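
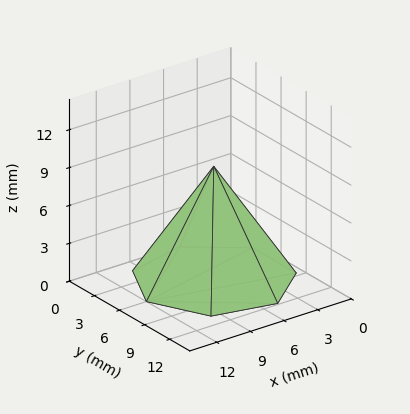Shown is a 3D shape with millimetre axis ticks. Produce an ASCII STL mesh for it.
Reading the render: the shape is a regular 7-sided pyramid, base circumscribed radius ≈ 6 mm, apex at z ≈ 9 mm (dimensions read to the nearest mm from the axis ticks). For the STL, each face is triangulated and given an outward normal.

solid part
  facet normal 0.0000 0.0000 -1.0000
    outer loop
      vertex 4.66 11.85 0.00
      vertex 9.74 10.69 0.00
      vertex 12.00 6.00 0.00
    endloop
  endfacet
  facet normal 0.0000 0.0000 -1.0000
    outer loop
      vertex 0.59 8.60 0.00
      vertex 4.66 11.85 0.00
      vertex 12.00 6.00 0.00
    endloop
  endfacet
  facet normal 0.0000 0.0000 -1.0000
    outer loop
      vertex 0.59 3.40 0.00
      vertex 0.59 8.60 0.00
      vertex 12.00 6.00 0.00
    endloop
  endfacet
  facet normal 0.0000 0.0000 -1.0000
    outer loop
      vertex 4.66 0.15 0.00
      vertex 0.59 3.40 0.00
      vertex 12.00 6.00 0.00
    endloop
  endfacet
  facet normal 0.0000 0.0000 -1.0000
    outer loop
      vertex 9.74 1.31 0.00
      vertex 4.66 0.15 0.00
      vertex 12.00 6.00 0.00
    endloop
  endfacet
  facet normal 0.7723 0.3721 0.5149
    outer loop
      vertex 12.00 6.00 0.00
      vertex 9.74 10.69 0.00
      vertex 6.00 6.00 9.00
    endloop
  endfacet
  facet normal 0.1908 0.8358 0.5148
    outer loop
      vertex 9.74 10.69 0.00
      vertex 4.66 11.85 0.00
      vertex 6.00 6.00 9.00
    endloop
  endfacet
  facet normal -0.5349 0.6698 0.5150
    outer loop
      vertex 4.66 11.85 0.00
      vertex 0.59 8.60 0.00
      vertex 6.00 6.00 9.00
    endloop
  endfacet
  facet normal -0.8571 0.0000 0.5152
    outer loop
      vertex 0.59 8.60 0.00
      vertex 0.59 3.40 0.00
      vertex 6.00 6.00 9.00
    endloop
  endfacet
  facet normal -0.5349 -0.6698 0.5150
    outer loop
      vertex 0.59 3.40 0.00
      vertex 4.66 0.15 0.00
      vertex 6.00 6.00 9.00
    endloop
  endfacet
  facet normal 0.1908 -0.8358 0.5148
    outer loop
      vertex 4.66 0.15 0.00
      vertex 9.74 1.31 0.00
      vertex 6.00 6.00 9.00
    endloop
  endfacet
  facet normal 0.7723 -0.3721 0.5149
    outer loop
      vertex 9.74 1.31 0.00
      vertex 12.00 6.00 0.00
      vertex 6.00 6.00 9.00
    endloop
  endfacet
endsolid part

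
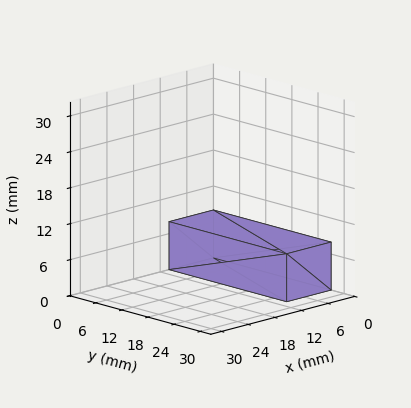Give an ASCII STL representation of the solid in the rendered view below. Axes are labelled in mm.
Reading the render: the shape is a rectangular box, roughly 10 × 27 mm footprint and 8 mm tall (dimensions read to the nearest mm from the axis ticks). For the STL, each face is triangulated and given an outward normal.

solid part
  facet normal 0.0000 0.0000 -1.0000
    outer loop
      vertex 10.00 27.00 0.00
      vertex 10.00 0.00 0.00
      vertex 0.00 0.00 0.00
    endloop
  endfacet
  facet normal 0.0000 0.0000 -1.0000
    outer loop
      vertex 0.00 27.00 0.00
      vertex 10.00 27.00 0.00
      vertex 0.00 0.00 0.00
    endloop
  endfacet
  facet normal 0.0000 0.0000 1.0000
    outer loop
      vertex 0.00 0.00 8.00
      vertex 10.00 0.00 8.00
      vertex 10.00 27.00 8.00
    endloop
  endfacet
  facet normal 0.0000 0.0000 1.0000
    outer loop
      vertex 0.00 0.00 8.00
      vertex 10.00 27.00 8.00
      vertex 0.00 27.00 8.00
    endloop
  endfacet
  facet normal 0.0000 -1.0000 0.0000
    outer loop
      vertex 0.00 0.00 0.00
      vertex 10.00 0.00 0.00
      vertex 10.00 0.00 8.00
    endloop
  endfacet
  facet normal 0.0000 -1.0000 0.0000
    outer loop
      vertex 0.00 0.00 0.00
      vertex 10.00 0.00 8.00
      vertex 0.00 0.00 8.00
    endloop
  endfacet
  facet normal 0.0000 1.0000 0.0000
    outer loop
      vertex 10.00 27.00 8.00
      vertex 10.00 27.00 0.00
      vertex 0.00 27.00 0.00
    endloop
  endfacet
  facet normal 0.0000 1.0000 0.0000
    outer loop
      vertex 0.00 27.00 8.00
      vertex 10.00 27.00 8.00
      vertex 0.00 27.00 0.00
    endloop
  endfacet
  facet normal -1.0000 0.0000 0.0000
    outer loop
      vertex 0.00 27.00 8.00
      vertex 0.00 27.00 0.00
      vertex 0.00 0.00 0.00
    endloop
  endfacet
  facet normal -1.0000 0.0000 0.0000
    outer loop
      vertex 0.00 0.00 8.00
      vertex 0.00 27.00 8.00
      vertex 0.00 0.00 0.00
    endloop
  endfacet
  facet normal 1.0000 0.0000 0.0000
    outer loop
      vertex 10.00 0.00 0.00
      vertex 10.00 27.00 0.00
      vertex 10.00 27.00 8.00
    endloop
  endfacet
  facet normal 1.0000 0.0000 0.0000
    outer loop
      vertex 10.00 0.00 0.00
      vertex 10.00 27.00 8.00
      vertex 10.00 0.00 8.00
    endloop
  endfacet
endsolid part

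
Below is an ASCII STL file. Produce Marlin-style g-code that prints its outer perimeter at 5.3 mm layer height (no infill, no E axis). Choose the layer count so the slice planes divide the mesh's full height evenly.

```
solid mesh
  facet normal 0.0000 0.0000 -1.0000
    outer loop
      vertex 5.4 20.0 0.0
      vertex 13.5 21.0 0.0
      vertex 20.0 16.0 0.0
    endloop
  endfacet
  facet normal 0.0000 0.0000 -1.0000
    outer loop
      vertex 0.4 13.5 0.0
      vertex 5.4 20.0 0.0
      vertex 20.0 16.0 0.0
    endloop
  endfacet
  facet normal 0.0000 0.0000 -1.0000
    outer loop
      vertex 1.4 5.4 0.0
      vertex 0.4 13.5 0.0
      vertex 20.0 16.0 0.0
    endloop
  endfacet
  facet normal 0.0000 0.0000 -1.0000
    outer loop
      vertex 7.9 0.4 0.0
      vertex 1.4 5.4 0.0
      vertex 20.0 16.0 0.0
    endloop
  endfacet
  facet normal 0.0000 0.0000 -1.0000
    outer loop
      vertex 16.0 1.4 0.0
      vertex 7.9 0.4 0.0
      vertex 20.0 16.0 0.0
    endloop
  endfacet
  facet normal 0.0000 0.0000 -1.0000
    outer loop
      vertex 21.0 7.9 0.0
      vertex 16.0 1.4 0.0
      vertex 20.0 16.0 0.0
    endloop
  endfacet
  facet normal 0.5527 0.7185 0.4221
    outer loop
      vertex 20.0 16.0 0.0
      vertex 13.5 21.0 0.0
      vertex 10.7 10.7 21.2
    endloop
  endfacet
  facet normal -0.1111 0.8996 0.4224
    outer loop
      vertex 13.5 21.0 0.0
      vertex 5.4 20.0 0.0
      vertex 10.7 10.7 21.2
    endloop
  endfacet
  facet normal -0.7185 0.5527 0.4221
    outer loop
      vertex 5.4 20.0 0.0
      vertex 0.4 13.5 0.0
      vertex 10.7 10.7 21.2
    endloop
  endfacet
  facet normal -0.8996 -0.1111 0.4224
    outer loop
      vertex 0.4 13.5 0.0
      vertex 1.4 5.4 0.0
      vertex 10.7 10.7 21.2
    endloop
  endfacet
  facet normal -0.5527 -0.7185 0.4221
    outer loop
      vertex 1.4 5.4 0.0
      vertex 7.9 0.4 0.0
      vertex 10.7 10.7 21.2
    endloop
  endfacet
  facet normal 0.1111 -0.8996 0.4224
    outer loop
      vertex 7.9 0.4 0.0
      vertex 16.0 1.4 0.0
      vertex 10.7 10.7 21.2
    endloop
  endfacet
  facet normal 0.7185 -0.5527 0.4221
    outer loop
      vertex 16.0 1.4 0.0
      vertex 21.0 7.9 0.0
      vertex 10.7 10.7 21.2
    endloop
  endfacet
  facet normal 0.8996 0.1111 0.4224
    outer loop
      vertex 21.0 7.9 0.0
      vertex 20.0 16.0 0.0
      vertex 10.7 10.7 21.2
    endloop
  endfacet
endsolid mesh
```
; perimeter-only toolpath
G21 ; units = mm
G90 ; absolute positioning
G28 ; home
; layer 1
G0 Z5.3
G0 X17.7 Y14.7
G1 X12.8 Y18.4
G1 X6.7 Y17.7
G1 X3.0 Y12.8
G1 X3.7 Y6.7
G1 X8.6 Y3.0
G1 X14.7 Y3.7
G1 X18.4 Y8.6
G1 X17.7 Y14.7
; layer 2
G0 Z10.6
G0 X15.3 Y13.3
G1 X12.1 Y15.8
G1 X8.1 Y15.3
G1 X5.5 Y12.1
G1 X6.0 Y8.1
G1 X9.3 Y5.5
G1 X13.3 Y6.0
G1 X15.8 Y9.3
G1 X15.3 Y13.3
; layer 3
G0 Z15.9
G0 X13.0 Y12.0
G1 X11.4 Y13.3
G1 X9.4 Y13.0
G1 X8.1 Y11.4
G1 X8.4 Y9.4
G1 X10.0 Y8.1
G1 X12.0 Y8.4
G1 X13.3 Y10.0
G1 X13.0 Y12.0
M2 ; end

The solid is a regular 8-sided pyramid, base circumscribed radius ≈ 10.7 mm, apex at z ≈ 21.2 mm. Slicing at Δz = 5.3 mm — 4 equal slices spanning the solid's height, so layer i sits at z = i·h/4 — gives 3 non-empty perimeters. Each is a 8-segment closed polygon; G0 lifts to the layer z and rapids to the start vertex, then G1 traces the edges. The cross-section shrinks linearly with z (the slice at the apex is degenerate and omitted).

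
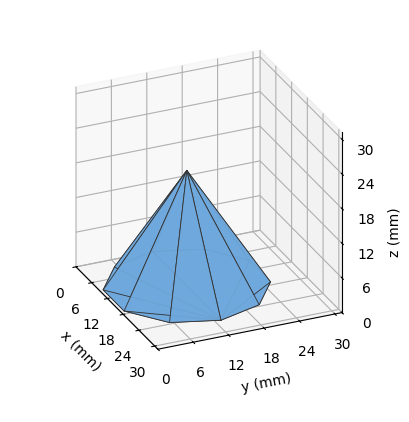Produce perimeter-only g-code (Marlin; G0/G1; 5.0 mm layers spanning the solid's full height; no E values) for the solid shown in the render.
Reading the render: the shape is a regular 10-sided pyramid, base circumscribed radius ≈ 13 mm, apex at z ≈ 20 mm (dimensions read to the nearest mm from the axis ticks). For the g-code, the solid's height is divided into equal slices at the stated Δz and each level perimeter traced with G1 moves after a G0 lift.

; perimeter-only toolpath
G21 ; units = mm
G90 ; absolute positioning
G28 ; home
; layer 1
G0 Z5.0
G0 X22.8 Y13.0
G1 X20.9 Y18.7
G1 X16.0 Y22.3
G1 X10.0 Y22.3
G1 X5.1 Y18.7
G1 X3.2 Y13.0
G1 X5.1 Y7.3
G1 X10.0 Y3.7
G1 X16.0 Y3.7
G1 X20.9 Y7.3
G1 X22.8 Y13.0
; layer 2
G0 Z10.0
G0 X19.5 Y13.0
G1 X18.2 Y16.8
G1 X15.0 Y19.2
G1 X11.0 Y19.2
G1 X7.8 Y16.8
G1 X6.5 Y13.0
G1 X7.8 Y9.2
G1 X11.0 Y6.8
G1 X15.0 Y6.8
G1 X18.2 Y9.2
G1 X19.5 Y13.0
; layer 3
G0 Z15.0
G0 X16.2 Y13.0
G1 X15.6 Y14.9
G1 X14.0 Y16.1
G1 X12.0 Y16.1
G1 X10.4 Y14.9
G1 X9.8 Y13.0
G1 X10.4 Y11.1
G1 X12.0 Y9.9
G1 X14.0 Y9.9
G1 X15.6 Y11.1
G1 X16.2 Y13.0
M2 ; end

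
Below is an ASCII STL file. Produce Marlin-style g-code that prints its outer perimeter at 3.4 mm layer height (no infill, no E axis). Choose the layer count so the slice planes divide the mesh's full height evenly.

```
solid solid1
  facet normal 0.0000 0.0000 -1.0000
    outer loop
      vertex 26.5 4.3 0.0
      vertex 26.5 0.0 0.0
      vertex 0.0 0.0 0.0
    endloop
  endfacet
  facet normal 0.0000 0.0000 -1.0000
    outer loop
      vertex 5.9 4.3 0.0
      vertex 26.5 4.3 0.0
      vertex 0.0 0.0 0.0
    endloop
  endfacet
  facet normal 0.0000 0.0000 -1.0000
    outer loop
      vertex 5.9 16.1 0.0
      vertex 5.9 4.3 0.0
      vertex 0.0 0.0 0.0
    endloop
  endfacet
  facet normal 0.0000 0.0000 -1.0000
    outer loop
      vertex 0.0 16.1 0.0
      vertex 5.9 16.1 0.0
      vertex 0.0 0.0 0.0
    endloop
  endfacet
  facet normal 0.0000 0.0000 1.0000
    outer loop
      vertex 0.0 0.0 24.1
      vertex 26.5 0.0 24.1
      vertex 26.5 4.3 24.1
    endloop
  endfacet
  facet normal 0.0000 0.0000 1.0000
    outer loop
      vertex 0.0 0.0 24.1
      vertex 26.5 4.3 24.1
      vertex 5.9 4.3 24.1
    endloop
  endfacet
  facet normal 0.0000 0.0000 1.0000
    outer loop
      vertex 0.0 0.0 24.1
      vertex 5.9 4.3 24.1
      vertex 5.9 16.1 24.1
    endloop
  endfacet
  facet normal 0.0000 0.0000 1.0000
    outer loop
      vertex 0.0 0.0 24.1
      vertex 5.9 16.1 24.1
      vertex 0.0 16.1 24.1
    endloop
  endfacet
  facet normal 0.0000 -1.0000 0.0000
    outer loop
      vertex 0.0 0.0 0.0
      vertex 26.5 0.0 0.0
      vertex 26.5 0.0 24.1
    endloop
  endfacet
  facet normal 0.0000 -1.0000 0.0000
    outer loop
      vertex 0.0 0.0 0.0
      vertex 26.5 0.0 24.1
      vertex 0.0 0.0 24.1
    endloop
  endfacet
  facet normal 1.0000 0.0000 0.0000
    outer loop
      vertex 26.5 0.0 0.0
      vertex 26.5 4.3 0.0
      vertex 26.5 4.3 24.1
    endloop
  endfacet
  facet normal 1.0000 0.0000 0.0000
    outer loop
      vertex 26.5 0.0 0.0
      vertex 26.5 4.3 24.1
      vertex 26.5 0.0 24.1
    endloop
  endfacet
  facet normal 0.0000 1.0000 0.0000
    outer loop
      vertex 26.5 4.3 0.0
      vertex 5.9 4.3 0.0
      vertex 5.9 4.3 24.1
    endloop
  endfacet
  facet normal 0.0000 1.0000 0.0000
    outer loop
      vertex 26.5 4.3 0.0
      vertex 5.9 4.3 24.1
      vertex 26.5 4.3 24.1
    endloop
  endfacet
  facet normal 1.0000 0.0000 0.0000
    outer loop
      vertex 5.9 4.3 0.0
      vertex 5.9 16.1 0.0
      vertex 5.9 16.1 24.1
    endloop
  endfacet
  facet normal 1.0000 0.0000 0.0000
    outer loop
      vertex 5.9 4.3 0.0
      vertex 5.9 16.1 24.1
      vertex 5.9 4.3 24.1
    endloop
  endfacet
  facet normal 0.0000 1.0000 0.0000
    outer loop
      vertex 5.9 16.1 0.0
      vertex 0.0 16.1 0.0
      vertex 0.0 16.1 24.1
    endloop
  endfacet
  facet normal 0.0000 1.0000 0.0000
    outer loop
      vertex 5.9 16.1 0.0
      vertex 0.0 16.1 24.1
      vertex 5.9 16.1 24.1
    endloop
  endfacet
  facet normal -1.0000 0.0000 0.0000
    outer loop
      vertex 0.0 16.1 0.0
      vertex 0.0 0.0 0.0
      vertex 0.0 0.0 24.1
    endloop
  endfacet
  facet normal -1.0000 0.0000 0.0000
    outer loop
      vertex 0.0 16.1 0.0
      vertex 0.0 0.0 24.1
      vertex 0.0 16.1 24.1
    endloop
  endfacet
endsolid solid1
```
; perimeter-only toolpath
G21 ; units = mm
G90 ; absolute positioning
G28 ; home
; layer 1
G0 Z3.4
G0 X0.0 Y0.0
G1 X26.5 Y0.0
G1 X26.5 Y4.3
G1 X5.9 Y4.3
G1 X5.9 Y16.1
G1 X0.0 Y16.1
G1 X0.0 Y0.0
; layer 2
G0 Z6.9
G0 X0.0 Y0.0
G1 X26.5 Y0.0
G1 X26.5 Y4.3
G1 X5.9 Y4.3
G1 X5.9 Y16.1
G1 X0.0 Y16.1
G1 X0.0 Y0.0
; layer 3
G0 Z10.3
G0 X0.0 Y0.0
G1 X26.5 Y0.0
G1 X26.5 Y4.3
G1 X5.9 Y4.3
G1 X5.9 Y16.1
G1 X0.0 Y16.1
G1 X0.0 Y0.0
; layer 4
G0 Z13.8
G0 X0.0 Y0.0
G1 X26.5 Y0.0
G1 X26.5 Y4.3
G1 X5.9 Y4.3
G1 X5.9 Y16.1
G1 X0.0 Y16.1
G1 X0.0 Y0.0
; layer 5
G0 Z17.2
G0 X0.0 Y0.0
G1 X26.5 Y0.0
G1 X26.5 Y4.3
G1 X5.9 Y4.3
G1 X5.9 Y16.1
G1 X0.0 Y16.1
G1 X0.0 Y0.0
; layer 6
G0 Z20.7
G0 X0.0 Y0.0
G1 X26.5 Y0.0
G1 X26.5 Y4.3
G1 X5.9 Y4.3
G1 X5.9 Y16.1
G1 X0.0 Y16.1
G1 X0.0 Y0.0
; layer 7
G0 Z24.1
G0 X0.0 Y0.0
G1 X26.5 Y0.0
G1 X26.5 Y4.3
G1 X5.9 Y4.3
G1 X5.9 Y16.1
G1 X0.0 Y16.1
G1 X0.0 Y0.0
M2 ; end

The solid is an L-shaped prism: outer 26.5 × 16.1 mm, arm thicknesses ≈ 4.3 mm (horizontal) and 5.9 mm (vertical), extruded 24.1 mm in z. Slicing at Δz = 3.4 mm — 7 equal slices spanning the solid's height, so layer i sits at z = i·h/7 — gives 7 non-empty perimeters. Each is a 6-segment closed polygon; G0 lifts to the layer z and rapids to the start vertex, then G1 traces the edges.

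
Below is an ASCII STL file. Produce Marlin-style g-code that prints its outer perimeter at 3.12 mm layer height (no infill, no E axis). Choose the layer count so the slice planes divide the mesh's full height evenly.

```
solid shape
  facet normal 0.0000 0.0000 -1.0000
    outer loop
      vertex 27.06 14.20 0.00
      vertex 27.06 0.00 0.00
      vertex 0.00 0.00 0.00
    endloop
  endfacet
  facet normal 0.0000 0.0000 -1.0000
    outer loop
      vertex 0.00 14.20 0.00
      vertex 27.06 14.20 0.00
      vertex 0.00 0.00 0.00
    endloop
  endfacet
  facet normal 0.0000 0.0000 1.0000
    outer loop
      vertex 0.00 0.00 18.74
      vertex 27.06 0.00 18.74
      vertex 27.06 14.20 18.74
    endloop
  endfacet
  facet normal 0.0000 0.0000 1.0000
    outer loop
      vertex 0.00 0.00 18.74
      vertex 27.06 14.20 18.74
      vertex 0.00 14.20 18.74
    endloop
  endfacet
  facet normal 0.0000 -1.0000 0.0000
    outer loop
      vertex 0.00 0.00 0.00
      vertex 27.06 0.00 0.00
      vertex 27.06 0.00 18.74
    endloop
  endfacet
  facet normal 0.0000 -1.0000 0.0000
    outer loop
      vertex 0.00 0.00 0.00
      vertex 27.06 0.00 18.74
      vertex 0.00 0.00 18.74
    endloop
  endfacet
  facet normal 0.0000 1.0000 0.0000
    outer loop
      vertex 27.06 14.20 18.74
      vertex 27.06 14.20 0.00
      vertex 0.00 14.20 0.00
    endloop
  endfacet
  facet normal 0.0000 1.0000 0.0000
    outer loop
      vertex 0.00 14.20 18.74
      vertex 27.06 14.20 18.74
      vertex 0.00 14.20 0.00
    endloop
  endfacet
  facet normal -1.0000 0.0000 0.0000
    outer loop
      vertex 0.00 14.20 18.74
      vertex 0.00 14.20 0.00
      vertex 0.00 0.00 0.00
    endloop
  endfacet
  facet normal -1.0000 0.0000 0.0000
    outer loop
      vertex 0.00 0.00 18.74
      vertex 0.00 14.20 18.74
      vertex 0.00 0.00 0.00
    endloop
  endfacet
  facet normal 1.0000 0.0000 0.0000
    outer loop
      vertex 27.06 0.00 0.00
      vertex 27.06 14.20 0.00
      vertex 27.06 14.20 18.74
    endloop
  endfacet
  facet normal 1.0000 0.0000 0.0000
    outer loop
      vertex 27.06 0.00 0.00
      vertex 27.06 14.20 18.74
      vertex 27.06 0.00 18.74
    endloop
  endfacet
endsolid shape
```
; perimeter-only toolpath
G21 ; units = mm
G90 ; absolute positioning
G28 ; home
; layer 1
G0 Z3.12
G0 X0.00 Y0.00
G1 X27.06 Y0.00
G1 X27.06 Y14.20
G1 X0.00 Y14.20
G1 X0.00 Y0.00
; layer 2
G0 Z6.25
G0 X0.00 Y0.00
G1 X27.06 Y0.00
G1 X27.06 Y14.20
G1 X0.00 Y14.20
G1 X0.00 Y0.00
; layer 3
G0 Z9.37
G0 X0.00 Y0.00
G1 X27.06 Y0.00
G1 X27.06 Y14.20
G1 X0.00 Y14.20
G1 X0.00 Y0.00
; layer 4
G0 Z12.49
G0 X0.00 Y0.00
G1 X27.06 Y0.00
G1 X27.06 Y14.20
G1 X0.00 Y14.20
G1 X0.00 Y0.00
; layer 5
G0 Z15.62
G0 X0.00 Y0.00
G1 X27.06 Y0.00
G1 X27.06 Y14.20
G1 X0.00 Y14.20
G1 X0.00 Y0.00
; layer 6
G0 Z18.74
G0 X0.00 Y0.00
G1 X27.06 Y0.00
G1 X27.06 Y14.20
G1 X0.00 Y14.20
G1 X0.00 Y0.00
M2 ; end

The solid is a rectangular box, roughly 27.1 × 14.2 mm footprint and 18.7 mm tall. Slicing at Δz = 3.12 mm — 6 equal slices spanning the solid's height, so layer i sits at z = i·h/6 — gives 6 non-empty perimeters. Each is a 4-segment closed polygon; G0 lifts to the layer z and rapids to the start vertex, then G1 traces the edges.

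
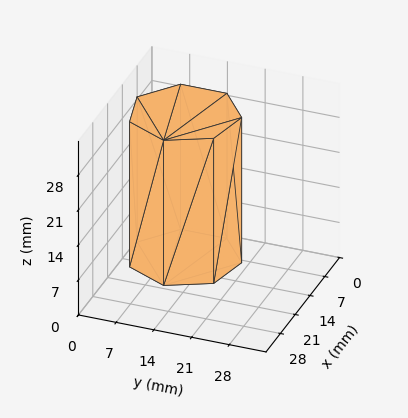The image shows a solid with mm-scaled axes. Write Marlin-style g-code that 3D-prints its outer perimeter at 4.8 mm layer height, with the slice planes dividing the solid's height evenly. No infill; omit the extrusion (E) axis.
Reading the render: the shape is a regular 7-sided prism (a cylinder approximated with 7 flat sides), circumscribed radius ≈ 10 mm, height ≈ 29 mm (dimensions read to the nearest mm from the axis ticks). For the g-code, the solid's height is divided into equal slices at the stated Δz and each level perimeter traced with G1 moves after a G0 lift.

; perimeter-only toolpath
G21 ; units = mm
G90 ; absolute positioning
G28 ; home
; layer 1
G0 Z4.8
G0 X20.0 Y10.0
G1 X16.2 Y17.8
G1 X7.8 Y19.7
G1 X1.0 Y14.3
G1 X1.0 Y5.7
G1 X7.8 Y0.3
G1 X16.2 Y2.2
G1 X20.0 Y10.0
; layer 2
G0 Z9.7
G0 X20.0 Y10.0
G1 X16.2 Y17.8
G1 X7.8 Y19.7
G1 X1.0 Y14.3
G1 X1.0 Y5.7
G1 X7.8 Y0.3
G1 X16.2 Y2.2
G1 X20.0 Y10.0
; layer 3
G0 Z14.5
G0 X20.0 Y10.0
G1 X16.2 Y17.8
G1 X7.8 Y19.7
G1 X1.0 Y14.3
G1 X1.0 Y5.7
G1 X7.8 Y0.3
G1 X16.2 Y2.2
G1 X20.0 Y10.0
; layer 4
G0 Z19.3
G0 X20.0 Y10.0
G1 X16.2 Y17.8
G1 X7.8 Y19.7
G1 X1.0 Y14.3
G1 X1.0 Y5.7
G1 X7.8 Y0.3
G1 X16.2 Y2.2
G1 X20.0 Y10.0
; layer 5
G0 Z24.2
G0 X20.0 Y10.0
G1 X16.2 Y17.8
G1 X7.8 Y19.7
G1 X1.0 Y14.3
G1 X1.0 Y5.7
G1 X7.8 Y0.3
G1 X16.2 Y2.2
G1 X20.0 Y10.0
; layer 6
G0 Z29.0
G0 X20.0 Y10.0
G1 X16.2 Y17.8
G1 X7.8 Y19.7
G1 X1.0 Y14.3
G1 X1.0 Y5.7
G1 X7.8 Y0.3
G1 X16.2 Y2.2
G1 X20.0 Y10.0
M2 ; end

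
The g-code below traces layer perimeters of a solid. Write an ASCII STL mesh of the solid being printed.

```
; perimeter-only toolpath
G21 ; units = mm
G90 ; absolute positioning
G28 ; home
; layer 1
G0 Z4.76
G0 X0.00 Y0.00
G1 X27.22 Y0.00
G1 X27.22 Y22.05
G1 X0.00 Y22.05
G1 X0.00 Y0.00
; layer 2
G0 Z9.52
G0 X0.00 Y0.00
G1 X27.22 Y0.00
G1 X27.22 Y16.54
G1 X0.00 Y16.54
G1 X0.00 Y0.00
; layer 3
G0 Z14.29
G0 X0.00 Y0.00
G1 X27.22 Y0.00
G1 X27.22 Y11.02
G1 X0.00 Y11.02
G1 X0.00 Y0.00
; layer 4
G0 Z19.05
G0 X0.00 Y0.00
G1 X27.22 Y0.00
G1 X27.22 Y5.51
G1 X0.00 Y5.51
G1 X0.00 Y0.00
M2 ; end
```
solid part
  facet normal 0.0000 0.0000 -1.0000
    outer loop
      vertex 27.22 27.56 0.00
      vertex 27.22 0.00 0.00
      vertex 0.00 0.00 0.00
    endloop
  endfacet
  facet normal 0.0000 0.0000 -1.0000
    outer loop
      vertex 0.00 27.56 0.00
      vertex 27.22 27.56 0.00
      vertex 0.00 0.00 0.00
    endloop
  endfacet
  facet normal 0.0000 -1.0000 0.0000
    outer loop
      vertex 0.00 0.00 0.00
      vertex 27.22 0.00 0.00
      vertex 27.22 0.00 23.81
    endloop
  endfacet
  facet normal 0.0000 -1.0000 0.0000
    outer loop
      vertex 0.00 0.00 0.00
      vertex 27.22 0.00 23.81
      vertex 0.00 0.00 23.81
    endloop
  endfacet
  facet normal 0.0000 0.6537 0.7567
    outer loop
      vertex 0.00 0.00 23.81
      vertex 27.22 0.00 23.81
      vertex 27.22 27.56 0.00
    endloop
  endfacet
  facet normal 0.0000 0.6537 0.7567
    outer loop
      vertex 0.00 0.00 23.81
      vertex 27.22 27.56 0.00
      vertex 0.00 27.56 0.00
    endloop
  endfacet
  facet normal -1.0000 0.0000 0.0000
    outer loop
      vertex 0.00 0.00 23.81
      vertex 0.00 27.56 0.00
      vertex 0.00 0.00 0.00
    endloop
  endfacet
  facet normal 1.0000 0.0000 0.0000
    outer loop
      vertex 27.22 0.00 0.00
      vertex 27.22 27.56 0.00
      vertex 27.22 0.00 23.81
    endloop
  endfacet
endsolid part

The G0 Z moves step by Δz≈4.76 mm. The G1 loops shrink linearly with z, so the solid tapers from its base footprint up to z≈23.8. Closing with a flat bottom cap and the tapered top and triangulating gives 8 facets — a wedge (ramp): 27.2 × 27.6 mm base, rising to 23.8 mm along the y=0 edge and sloping linearly to z=0 at y=27.6.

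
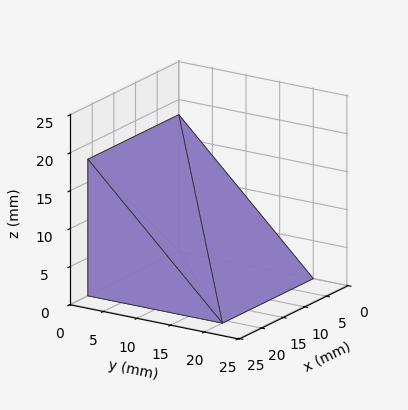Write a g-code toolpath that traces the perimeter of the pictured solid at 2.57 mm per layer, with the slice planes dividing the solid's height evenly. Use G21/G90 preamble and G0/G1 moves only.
Reading the render: the shape is a wedge (ramp): 21 × 20 mm base, rising to 18 mm along the y=0 edge and sloping linearly to z=0 at y=20 (dimensions read to the nearest mm from the axis ticks). For the g-code, the solid's height is divided into equal slices at the stated Δz and each level perimeter traced with G1 moves after a G0 lift.

; perimeter-only toolpath
G21 ; units = mm
G90 ; absolute positioning
G28 ; home
; layer 1
G0 Z2.57
G0 X0.00 Y0.00
G1 X21.00 Y0.00
G1 X21.00 Y17.14
G1 X0.00 Y17.14
G1 X0.00 Y0.00
; layer 2
G0 Z5.14
G0 X0.00 Y0.00
G1 X21.00 Y0.00
G1 X21.00 Y14.29
G1 X0.00 Y14.29
G1 X0.00 Y0.00
; layer 3
G0 Z7.71
G0 X0.00 Y0.00
G1 X21.00 Y0.00
G1 X21.00 Y11.43
G1 X0.00 Y11.43
G1 X0.00 Y0.00
; layer 4
G0 Z10.29
G0 X0.00 Y0.00
G1 X21.00 Y0.00
G1 X21.00 Y8.57
G1 X0.00 Y8.57
G1 X0.00 Y0.00
; layer 5
G0 Z12.86
G0 X0.00 Y0.00
G1 X21.00 Y0.00
G1 X21.00 Y5.71
G1 X0.00 Y5.71
G1 X0.00 Y0.00
; layer 6
G0 Z15.43
G0 X0.00 Y0.00
G1 X21.00 Y0.00
G1 X21.00 Y2.86
G1 X0.00 Y2.86
G1 X0.00 Y0.00
M2 ; end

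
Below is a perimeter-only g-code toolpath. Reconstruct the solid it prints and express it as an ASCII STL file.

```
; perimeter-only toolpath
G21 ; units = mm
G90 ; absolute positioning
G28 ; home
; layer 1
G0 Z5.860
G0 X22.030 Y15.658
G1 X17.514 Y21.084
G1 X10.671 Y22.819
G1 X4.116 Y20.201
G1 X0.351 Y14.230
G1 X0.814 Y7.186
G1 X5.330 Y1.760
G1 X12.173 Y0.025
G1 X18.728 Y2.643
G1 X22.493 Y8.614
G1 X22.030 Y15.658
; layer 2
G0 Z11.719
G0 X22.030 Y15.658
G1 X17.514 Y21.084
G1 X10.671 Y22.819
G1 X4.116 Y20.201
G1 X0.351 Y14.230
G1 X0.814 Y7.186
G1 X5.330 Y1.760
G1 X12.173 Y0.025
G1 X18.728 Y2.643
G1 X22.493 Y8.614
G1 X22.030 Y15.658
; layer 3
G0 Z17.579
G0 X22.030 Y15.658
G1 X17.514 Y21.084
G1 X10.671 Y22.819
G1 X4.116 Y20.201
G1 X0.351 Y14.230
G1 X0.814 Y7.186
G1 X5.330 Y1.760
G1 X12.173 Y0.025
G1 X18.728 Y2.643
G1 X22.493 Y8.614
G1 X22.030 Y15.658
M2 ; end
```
solid part
  facet normal 0.0000 0.0000 -1.0000
    outer loop
      vertex 10.671 22.819 0.000
      vertex 17.514 21.084 0.000
      vertex 22.030 15.658 0.000
    endloop
  endfacet
  facet normal 0.0000 0.0000 -1.0000
    outer loop
      vertex 4.116 20.201 0.000
      vertex 10.671 22.819 0.000
      vertex 22.030 15.658 0.000
    endloop
  endfacet
  facet normal 0.0000 0.0000 -1.0000
    outer loop
      vertex 0.351 14.230 0.000
      vertex 4.116 20.201 0.000
      vertex 22.030 15.658 0.000
    endloop
  endfacet
  facet normal 0.0000 0.0000 -1.0000
    outer loop
      vertex 0.814 7.186 0.000
      vertex 0.351 14.230 0.000
      vertex 22.030 15.658 0.000
    endloop
  endfacet
  facet normal 0.0000 0.0000 -1.0000
    outer loop
      vertex 5.330 1.760 0.000
      vertex 0.814 7.186 0.000
      vertex 22.030 15.658 0.000
    endloop
  endfacet
  facet normal 0.0000 0.0000 -1.0000
    outer loop
      vertex 12.173 0.025 0.000
      vertex 5.330 1.760 0.000
      vertex 22.030 15.658 0.000
    endloop
  endfacet
  facet normal 0.0000 0.0000 -1.0000
    outer loop
      vertex 18.728 2.643 0.000
      vertex 12.173 0.025 0.000
      vertex 22.030 15.658 0.000
    endloop
  endfacet
  facet normal 0.0000 0.0000 -1.0000
    outer loop
      vertex 22.493 8.614 0.000
      vertex 18.728 2.643 0.000
      vertex 22.030 15.658 0.000
    endloop
  endfacet
  facet normal 0.0000 0.0000 1.0000
    outer loop
      vertex 22.030 15.658 17.579
      vertex 17.514 21.084 17.579
      vertex 10.671 22.819 17.579
    endloop
  endfacet
  facet normal 0.0000 0.0000 1.0000
    outer loop
      vertex 22.030 15.658 17.579
      vertex 10.671 22.819 17.579
      vertex 4.116 20.201 17.579
    endloop
  endfacet
  facet normal 0.0000 0.0000 1.0000
    outer loop
      vertex 22.030 15.658 17.579
      vertex 4.116 20.201 17.579
      vertex 0.351 14.230 17.579
    endloop
  endfacet
  facet normal 0.0000 0.0000 1.0000
    outer loop
      vertex 22.030 15.658 17.579
      vertex 0.351 14.230 17.579
      vertex 0.814 7.186 17.579
    endloop
  endfacet
  facet normal 0.0000 0.0000 1.0000
    outer loop
      vertex 22.030 15.658 17.579
      vertex 0.814 7.186 17.579
      vertex 5.330 1.760 17.579
    endloop
  endfacet
  facet normal 0.0000 0.0000 1.0000
    outer loop
      vertex 22.030 15.658 17.579
      vertex 5.330 1.760 17.579
      vertex 12.173 0.025 17.579
    endloop
  endfacet
  facet normal 0.0000 0.0000 1.0000
    outer loop
      vertex 22.030 15.658 17.579
      vertex 12.173 0.025 17.579
      vertex 18.728 2.643 17.579
    endloop
  endfacet
  facet normal 0.0000 0.0000 1.0000
    outer loop
      vertex 22.030 15.658 17.579
      vertex 18.728 2.643 17.579
      vertex 22.493 8.614 17.579
    endloop
  endfacet
  facet normal 0.7686 0.6397 0.0000
    outer loop
      vertex 22.030 15.658 0.000
      vertex 17.514 21.084 0.000
      vertex 17.514 21.084 17.579
    endloop
  endfacet
  facet normal 0.7686 0.6397 0.0000
    outer loop
      vertex 22.030 15.658 0.000
      vertex 17.514 21.084 17.579
      vertex 22.030 15.658 17.579
    endloop
  endfacet
  facet normal 0.2458 0.9693 0.0000
    outer loop
      vertex 17.514 21.084 0.000
      vertex 10.671 22.819 0.000
      vertex 10.671 22.819 17.579
    endloop
  endfacet
  facet normal 0.2458 0.9693 0.0000
    outer loop
      vertex 17.514 21.084 0.000
      vertex 10.671 22.819 17.579
      vertex 17.514 21.084 17.579
    endloop
  endfacet
  facet normal -0.3709 0.9287 0.0000
    outer loop
      vertex 10.671 22.819 0.000
      vertex 4.116 20.201 0.000
      vertex 4.116 20.201 17.579
    endloop
  endfacet
  facet normal -0.3709 0.9287 0.0000
    outer loop
      vertex 10.671 22.819 0.000
      vertex 4.116 20.201 17.579
      vertex 10.671 22.819 17.579
    endloop
  endfacet
  facet normal -0.8459 0.5334 0.0000
    outer loop
      vertex 4.116 20.201 0.000
      vertex 0.351 14.230 0.000
      vertex 0.351 14.230 17.579
    endloop
  endfacet
  facet normal -0.8459 0.5334 0.0000
    outer loop
      vertex 4.116 20.201 0.000
      vertex 0.351 14.230 17.579
      vertex 4.116 20.201 17.579
    endloop
  endfacet
  facet normal -0.9978 -0.0656 0.0000
    outer loop
      vertex 0.351 14.230 0.000
      vertex 0.814 7.186 0.000
      vertex 0.814 7.186 17.579
    endloop
  endfacet
  facet normal -0.9978 -0.0656 0.0000
    outer loop
      vertex 0.351 14.230 0.000
      vertex 0.814 7.186 17.579
      vertex 0.351 14.230 17.579
    endloop
  endfacet
  facet normal -0.7686 -0.6397 0.0000
    outer loop
      vertex 0.814 7.186 0.000
      vertex 5.330 1.760 0.000
      vertex 5.330 1.760 17.579
    endloop
  endfacet
  facet normal -0.7686 -0.6397 0.0000
    outer loop
      vertex 0.814 7.186 0.000
      vertex 5.330 1.760 17.579
      vertex 0.814 7.186 17.579
    endloop
  endfacet
  facet normal -0.2458 -0.9693 0.0000
    outer loop
      vertex 5.330 1.760 0.000
      vertex 12.173 0.025 0.000
      vertex 12.173 0.025 17.579
    endloop
  endfacet
  facet normal -0.2458 -0.9693 0.0000
    outer loop
      vertex 5.330 1.760 0.000
      vertex 12.173 0.025 17.579
      vertex 5.330 1.760 17.579
    endloop
  endfacet
  facet normal 0.3709 -0.9287 0.0000
    outer loop
      vertex 12.173 0.025 0.000
      vertex 18.728 2.643 0.000
      vertex 18.728 2.643 17.579
    endloop
  endfacet
  facet normal 0.3709 -0.9287 0.0000
    outer loop
      vertex 12.173 0.025 0.000
      vertex 18.728 2.643 17.579
      vertex 12.173 0.025 17.579
    endloop
  endfacet
  facet normal 0.8459 -0.5334 0.0000
    outer loop
      vertex 18.728 2.643 0.000
      vertex 22.493 8.614 0.000
      vertex 22.493 8.614 17.579
    endloop
  endfacet
  facet normal 0.8459 -0.5334 0.0000
    outer loop
      vertex 18.728 2.643 0.000
      vertex 22.493 8.614 17.579
      vertex 18.728 2.643 17.579
    endloop
  endfacet
  facet normal 0.9978 0.0656 0.0000
    outer loop
      vertex 22.493 8.614 0.000
      vertex 22.030 15.658 0.000
      vertex 22.030 15.658 17.579
    endloop
  endfacet
  facet normal 0.9978 0.0656 0.0000
    outer loop
      vertex 22.493 8.614 0.000
      vertex 22.030 15.658 17.579
      vertex 22.493 8.614 17.579
    endloop
  endfacet
endsolid part

The G0 Z moves step by Δz≈5.860 mm. Every layer's G1 loop is the same polygon, so the solid is a straight extrusion of it from z=0 to z≈17.6. Closing with flat bottom and top caps and triangulating gives 36 facets — a regular 10-sided prism (a cylinder approximated with 10 flat sides), circumscribed radius ≈ 11.4 mm, height ≈ 17.6 mm.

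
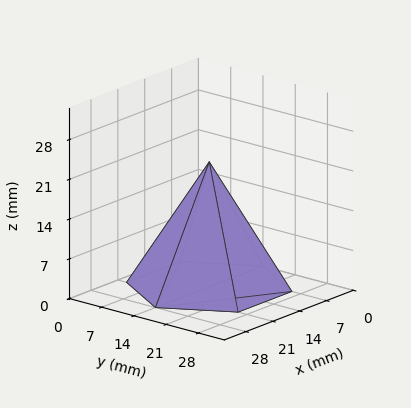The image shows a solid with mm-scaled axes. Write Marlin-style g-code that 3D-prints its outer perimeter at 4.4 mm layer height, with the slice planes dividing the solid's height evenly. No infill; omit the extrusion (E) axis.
Reading the render: the shape is a regular 6-sided pyramid, base circumscribed radius ≈ 14 mm, apex at z ≈ 22 mm (dimensions read to the nearest mm from the axis ticks). For the g-code, the solid's height is divided into equal slices at the stated Δz and each level perimeter traced with G1 moves after a G0 lift.

; perimeter-only toolpath
G21 ; units = mm
G90 ; absolute positioning
G28 ; home
; layer 1
G0 Z4.4
G0 X25.2 Y14.0
G1 X19.6 Y23.7
G1 X8.4 Y23.7
G1 X2.8 Y14.0
G1 X8.4 Y4.3
G1 X19.6 Y4.3
G1 X25.2 Y14.0
; layer 2
G0 Z8.8
G0 X22.4 Y14.0
G1 X18.2 Y21.3
G1 X9.8 Y21.3
G1 X5.6 Y14.0
G1 X9.8 Y6.7
G1 X18.2 Y6.7
G1 X22.4 Y14.0
; layer 3
G0 Z13.2
G0 X19.6 Y14.0
G1 X16.8 Y18.8
G1 X11.2 Y18.8
G1 X8.4 Y14.0
G1 X11.2 Y9.2
G1 X16.8 Y9.2
G1 X19.6 Y14.0
; layer 4
G0 Z17.6
G0 X16.8 Y14.0
G1 X15.4 Y16.4
G1 X12.6 Y16.4
G1 X11.2 Y14.0
G1 X12.6 Y11.6
G1 X15.4 Y11.6
G1 X16.8 Y14.0
M2 ; end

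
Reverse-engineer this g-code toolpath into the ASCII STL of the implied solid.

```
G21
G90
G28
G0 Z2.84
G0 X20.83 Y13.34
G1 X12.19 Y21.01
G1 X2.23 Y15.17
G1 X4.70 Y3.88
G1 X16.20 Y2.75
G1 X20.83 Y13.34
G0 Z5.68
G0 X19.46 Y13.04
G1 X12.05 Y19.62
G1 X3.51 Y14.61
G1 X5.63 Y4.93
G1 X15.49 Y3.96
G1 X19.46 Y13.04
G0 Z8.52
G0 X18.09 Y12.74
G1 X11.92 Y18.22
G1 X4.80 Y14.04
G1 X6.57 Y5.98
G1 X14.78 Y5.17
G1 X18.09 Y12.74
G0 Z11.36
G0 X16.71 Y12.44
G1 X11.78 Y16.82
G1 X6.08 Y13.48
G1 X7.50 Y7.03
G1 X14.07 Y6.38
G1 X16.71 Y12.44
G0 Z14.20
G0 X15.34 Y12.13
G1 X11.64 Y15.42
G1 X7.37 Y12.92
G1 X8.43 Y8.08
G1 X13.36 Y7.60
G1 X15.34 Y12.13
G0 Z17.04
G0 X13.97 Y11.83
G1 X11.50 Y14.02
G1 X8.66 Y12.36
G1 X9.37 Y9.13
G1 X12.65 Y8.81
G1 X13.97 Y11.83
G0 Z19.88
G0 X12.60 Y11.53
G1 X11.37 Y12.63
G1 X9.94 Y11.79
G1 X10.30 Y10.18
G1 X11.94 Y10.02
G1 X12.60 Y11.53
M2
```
solid part
  facet normal 0.0000 0.0000 -1.0000
    outer loop
      vertex 0.94 15.73 0.00
      vertex 12.33 22.41 0.00
      vertex 22.20 13.64 0.00
    endloop
  endfacet
  facet normal 0.0000 0.0000 -1.0000
    outer loop
      vertex 3.77 2.83 0.00
      vertex 0.94 15.73 0.00
      vertex 22.20 13.64 0.00
    endloop
  endfacet
  facet normal 0.0000 0.0000 -1.0000
    outer loop
      vertex 16.91 1.54 0.00
      vertex 3.77 2.83 0.00
      vertex 22.20 13.64 0.00
    endloop
  endfacet
  facet normal 0.6167 0.6941 0.3714
    outer loop
      vertex 22.20 13.64 0.00
      vertex 12.33 22.41 0.00
      vertex 11.23 11.23 22.72
    endloop
  endfacet
  facet normal -0.4697 0.8009 0.3714
    outer loop
      vertex 12.33 22.41 0.00
      vertex 0.94 15.73 0.00
      vertex 11.23 11.23 22.72
    endloop
  endfacet
  facet normal -0.9069 -0.1990 0.3713
    outer loop
      vertex 0.94 15.73 0.00
      vertex 3.77 2.83 0.00
      vertex 11.23 11.23 22.72
    endloop
  endfacet
  facet normal -0.0907 -0.9240 0.3714
    outer loop
      vertex 3.77 2.83 0.00
      vertex 16.91 1.54 0.00
      vertex 11.23 11.23 22.72
    endloop
  endfacet
  facet normal 0.8508 -0.3719 0.3713
    outer loop
      vertex 16.91 1.54 0.00
      vertex 22.20 13.64 0.00
      vertex 11.23 11.23 22.72
    endloop
  endfacet
endsolid part

The G0 Z moves step by Δz≈2.84 mm. The G1 loops shrink linearly with z, so the solid tapers from its base footprint up to z≈22.7. Closing with a flat bottom cap and the tapered top and triangulating gives 8 facets — a regular 5-sided pyramid, base circumscribed radius ≈ 11.2 mm, apex at z ≈ 22.7 mm.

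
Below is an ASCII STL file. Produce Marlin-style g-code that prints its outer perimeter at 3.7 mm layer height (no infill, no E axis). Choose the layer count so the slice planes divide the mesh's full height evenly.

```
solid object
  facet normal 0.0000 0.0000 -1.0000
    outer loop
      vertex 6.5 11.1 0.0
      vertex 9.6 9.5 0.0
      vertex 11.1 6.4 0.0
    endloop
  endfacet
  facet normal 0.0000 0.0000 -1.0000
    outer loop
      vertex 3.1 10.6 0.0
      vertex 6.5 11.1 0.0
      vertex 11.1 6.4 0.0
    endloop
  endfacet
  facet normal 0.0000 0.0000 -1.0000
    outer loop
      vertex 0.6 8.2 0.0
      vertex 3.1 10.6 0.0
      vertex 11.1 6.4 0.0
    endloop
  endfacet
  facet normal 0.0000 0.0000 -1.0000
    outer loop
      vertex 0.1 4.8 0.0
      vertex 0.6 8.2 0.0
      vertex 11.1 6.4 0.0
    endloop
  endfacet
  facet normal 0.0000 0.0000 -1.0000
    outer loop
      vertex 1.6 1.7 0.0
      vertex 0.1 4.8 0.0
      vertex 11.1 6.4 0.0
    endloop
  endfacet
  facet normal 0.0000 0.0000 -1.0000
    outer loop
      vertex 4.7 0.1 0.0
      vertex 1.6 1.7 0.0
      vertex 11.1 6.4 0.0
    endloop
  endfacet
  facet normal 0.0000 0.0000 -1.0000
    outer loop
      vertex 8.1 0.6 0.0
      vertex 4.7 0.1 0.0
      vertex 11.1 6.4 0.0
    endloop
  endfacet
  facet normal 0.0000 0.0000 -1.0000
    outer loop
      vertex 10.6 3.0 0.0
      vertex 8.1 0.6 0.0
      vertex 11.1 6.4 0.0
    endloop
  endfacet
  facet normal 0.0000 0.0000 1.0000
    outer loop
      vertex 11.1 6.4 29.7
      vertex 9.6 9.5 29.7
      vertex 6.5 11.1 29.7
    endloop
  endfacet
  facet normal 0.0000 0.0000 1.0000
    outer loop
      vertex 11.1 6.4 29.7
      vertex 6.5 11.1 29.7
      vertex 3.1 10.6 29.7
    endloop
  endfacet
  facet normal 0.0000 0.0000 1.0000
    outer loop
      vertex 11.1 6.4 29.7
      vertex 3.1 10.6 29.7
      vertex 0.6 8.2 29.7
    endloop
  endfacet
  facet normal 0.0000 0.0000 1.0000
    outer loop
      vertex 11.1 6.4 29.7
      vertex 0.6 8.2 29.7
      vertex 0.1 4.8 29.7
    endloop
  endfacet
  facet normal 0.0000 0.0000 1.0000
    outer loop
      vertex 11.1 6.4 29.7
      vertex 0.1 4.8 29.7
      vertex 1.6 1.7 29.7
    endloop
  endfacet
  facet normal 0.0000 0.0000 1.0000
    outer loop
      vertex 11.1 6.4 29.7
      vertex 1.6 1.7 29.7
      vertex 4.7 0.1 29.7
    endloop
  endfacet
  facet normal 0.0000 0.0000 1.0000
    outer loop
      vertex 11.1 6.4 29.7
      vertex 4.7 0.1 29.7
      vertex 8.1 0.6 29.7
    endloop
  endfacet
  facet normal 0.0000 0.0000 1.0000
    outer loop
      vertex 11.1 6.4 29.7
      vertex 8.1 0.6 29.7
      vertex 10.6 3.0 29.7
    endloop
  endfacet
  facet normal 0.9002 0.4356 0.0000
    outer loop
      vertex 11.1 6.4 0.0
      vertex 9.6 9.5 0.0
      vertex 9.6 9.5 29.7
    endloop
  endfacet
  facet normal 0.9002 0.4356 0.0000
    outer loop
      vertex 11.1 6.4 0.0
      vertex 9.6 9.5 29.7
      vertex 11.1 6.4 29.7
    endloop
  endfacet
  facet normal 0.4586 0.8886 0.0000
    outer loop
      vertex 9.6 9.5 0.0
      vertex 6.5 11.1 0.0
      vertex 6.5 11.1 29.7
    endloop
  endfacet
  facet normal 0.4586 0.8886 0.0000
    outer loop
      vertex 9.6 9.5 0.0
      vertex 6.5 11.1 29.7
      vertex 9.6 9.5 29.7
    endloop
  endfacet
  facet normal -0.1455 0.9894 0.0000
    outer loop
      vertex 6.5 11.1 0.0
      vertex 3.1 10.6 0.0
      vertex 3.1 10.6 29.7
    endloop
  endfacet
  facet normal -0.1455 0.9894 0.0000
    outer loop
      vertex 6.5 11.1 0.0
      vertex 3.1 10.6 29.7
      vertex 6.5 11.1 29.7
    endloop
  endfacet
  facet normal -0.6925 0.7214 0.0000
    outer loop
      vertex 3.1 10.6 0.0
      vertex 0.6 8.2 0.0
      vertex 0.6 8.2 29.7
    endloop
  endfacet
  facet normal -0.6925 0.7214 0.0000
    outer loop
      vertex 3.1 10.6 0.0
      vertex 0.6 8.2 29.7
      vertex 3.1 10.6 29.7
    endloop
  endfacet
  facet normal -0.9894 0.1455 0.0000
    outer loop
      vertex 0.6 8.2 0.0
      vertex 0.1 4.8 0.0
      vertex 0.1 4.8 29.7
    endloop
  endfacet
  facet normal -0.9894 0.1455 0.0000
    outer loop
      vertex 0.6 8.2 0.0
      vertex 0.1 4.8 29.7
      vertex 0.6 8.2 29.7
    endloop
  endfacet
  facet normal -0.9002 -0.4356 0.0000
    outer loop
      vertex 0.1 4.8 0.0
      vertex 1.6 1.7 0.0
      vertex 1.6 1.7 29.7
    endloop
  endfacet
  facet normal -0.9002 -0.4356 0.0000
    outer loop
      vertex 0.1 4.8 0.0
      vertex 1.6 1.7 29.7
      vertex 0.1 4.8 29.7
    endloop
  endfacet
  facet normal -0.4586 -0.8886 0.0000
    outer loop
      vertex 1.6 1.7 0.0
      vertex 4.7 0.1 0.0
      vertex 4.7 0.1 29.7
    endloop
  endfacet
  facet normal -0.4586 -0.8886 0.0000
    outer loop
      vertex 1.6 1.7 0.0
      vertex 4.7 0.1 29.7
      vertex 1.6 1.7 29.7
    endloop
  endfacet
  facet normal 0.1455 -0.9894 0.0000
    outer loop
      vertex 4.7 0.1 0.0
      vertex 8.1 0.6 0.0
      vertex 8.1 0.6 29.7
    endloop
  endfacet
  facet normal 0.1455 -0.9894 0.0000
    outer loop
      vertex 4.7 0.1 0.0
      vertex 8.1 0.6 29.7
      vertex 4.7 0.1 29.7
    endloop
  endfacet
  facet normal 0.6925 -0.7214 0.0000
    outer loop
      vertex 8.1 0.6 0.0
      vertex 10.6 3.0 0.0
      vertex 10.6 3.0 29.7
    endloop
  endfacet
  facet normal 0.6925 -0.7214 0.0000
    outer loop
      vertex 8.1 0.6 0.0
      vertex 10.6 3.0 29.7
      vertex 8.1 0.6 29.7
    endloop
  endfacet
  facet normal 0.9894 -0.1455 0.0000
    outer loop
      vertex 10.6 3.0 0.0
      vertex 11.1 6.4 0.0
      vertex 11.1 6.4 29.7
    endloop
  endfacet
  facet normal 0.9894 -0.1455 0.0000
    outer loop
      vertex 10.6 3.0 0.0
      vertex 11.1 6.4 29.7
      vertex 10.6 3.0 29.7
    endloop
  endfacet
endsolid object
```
; perimeter-only toolpath
G21 ; units = mm
G90 ; absolute positioning
G28 ; home
; layer 1
G0 Z3.7
G0 X11.1 Y6.4
G1 X9.6 Y9.5
G1 X6.5 Y11.1
G1 X3.1 Y10.6
G1 X0.6 Y8.2
G1 X0.1 Y4.8
G1 X1.6 Y1.7
G1 X4.7 Y0.1
G1 X8.1 Y0.6
G1 X10.6 Y3.0
G1 X11.1 Y6.4
; layer 2
G0 Z7.4
G0 X11.1 Y6.4
G1 X9.6 Y9.5
G1 X6.5 Y11.1
G1 X3.1 Y10.6
G1 X0.6 Y8.2
G1 X0.1 Y4.8
G1 X1.6 Y1.7
G1 X4.7 Y0.1
G1 X8.1 Y0.6
G1 X10.6 Y3.0
G1 X11.1 Y6.4
; layer 3
G0 Z11.1
G0 X11.1 Y6.4
G1 X9.6 Y9.5
G1 X6.5 Y11.1
G1 X3.1 Y10.6
G1 X0.6 Y8.2
G1 X0.1 Y4.8
G1 X1.6 Y1.7
G1 X4.7 Y0.1
G1 X8.1 Y0.6
G1 X10.6 Y3.0
G1 X11.1 Y6.4
; layer 4
G0 Z14.8
G0 X11.1 Y6.4
G1 X9.6 Y9.5
G1 X6.5 Y11.1
G1 X3.1 Y10.6
G1 X0.6 Y8.2
G1 X0.1 Y4.8
G1 X1.6 Y1.7
G1 X4.7 Y0.1
G1 X8.1 Y0.6
G1 X10.6 Y3.0
G1 X11.1 Y6.4
; layer 5
G0 Z18.6
G0 X11.1 Y6.4
G1 X9.6 Y9.5
G1 X6.5 Y11.1
G1 X3.1 Y10.6
G1 X0.6 Y8.2
G1 X0.1 Y4.8
G1 X1.6 Y1.7
G1 X4.7 Y0.1
G1 X8.1 Y0.6
G1 X10.6 Y3.0
G1 X11.1 Y6.4
; layer 6
G0 Z22.3
G0 X11.1 Y6.4
G1 X9.6 Y9.5
G1 X6.5 Y11.1
G1 X3.1 Y10.6
G1 X0.6 Y8.2
G1 X0.1 Y4.8
G1 X1.6 Y1.7
G1 X4.7 Y0.1
G1 X8.1 Y0.6
G1 X10.6 Y3.0
G1 X11.1 Y6.4
; layer 7
G0 Z26.0
G0 X11.1 Y6.4
G1 X9.6 Y9.5
G1 X6.5 Y11.1
G1 X3.1 Y10.6
G1 X0.6 Y8.2
G1 X0.1 Y4.8
G1 X1.6 Y1.7
G1 X4.7 Y0.1
G1 X8.1 Y0.6
G1 X10.6 Y3.0
G1 X11.1 Y6.4
; layer 8
G0 Z29.7
G0 X11.1 Y6.4
G1 X9.6 Y9.5
G1 X6.5 Y11.1
G1 X3.1 Y10.6
G1 X0.6 Y8.2
G1 X0.1 Y4.8
G1 X1.6 Y1.7
G1 X4.7 Y0.1
G1 X8.1 Y0.6
G1 X10.6 Y3.0
G1 X11.1 Y6.4
M2 ; end

The solid is a regular 10-sided prism (a cylinder approximated with 10 flat sides), circumscribed radius ≈ 5.6 mm, height ≈ 29.7 mm. Slicing at Δz = 3.7 mm — 8 equal slices spanning the solid's height, so layer i sits at z = i·h/8 — gives 8 non-empty perimeters. Each is a 10-segment closed polygon; G0 lifts to the layer z and rapids to the start vertex, then G1 traces the edges.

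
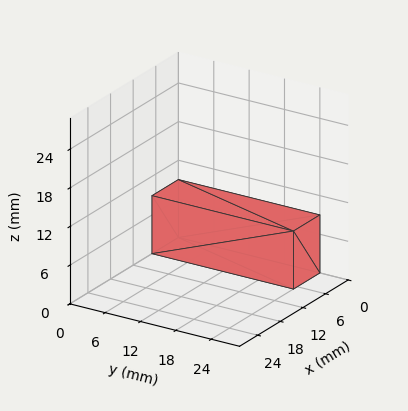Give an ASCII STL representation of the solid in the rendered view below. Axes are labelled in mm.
Reading the render: the shape is a rectangular box, roughly 7 × 24 mm footprint and 9 mm tall (dimensions read to the nearest mm from the axis ticks). For the STL, each face is triangulated and given an outward normal.

solid part
  facet normal 0.0000 0.0000 -1.0000
    outer loop
      vertex 7.000 24.000 0.000
      vertex 7.000 0.000 0.000
      vertex 0.000 0.000 0.000
    endloop
  endfacet
  facet normal 0.0000 0.0000 -1.0000
    outer loop
      vertex 0.000 24.000 0.000
      vertex 7.000 24.000 0.000
      vertex 0.000 0.000 0.000
    endloop
  endfacet
  facet normal 0.0000 0.0000 1.0000
    outer loop
      vertex 0.000 0.000 9.000
      vertex 7.000 0.000 9.000
      vertex 7.000 24.000 9.000
    endloop
  endfacet
  facet normal 0.0000 0.0000 1.0000
    outer loop
      vertex 0.000 0.000 9.000
      vertex 7.000 24.000 9.000
      vertex 0.000 24.000 9.000
    endloop
  endfacet
  facet normal 0.0000 -1.0000 0.0000
    outer loop
      vertex 0.000 0.000 0.000
      vertex 7.000 0.000 0.000
      vertex 7.000 0.000 9.000
    endloop
  endfacet
  facet normal 0.0000 -1.0000 0.0000
    outer loop
      vertex 0.000 0.000 0.000
      vertex 7.000 0.000 9.000
      vertex 0.000 0.000 9.000
    endloop
  endfacet
  facet normal 0.0000 1.0000 0.0000
    outer loop
      vertex 7.000 24.000 9.000
      vertex 7.000 24.000 0.000
      vertex 0.000 24.000 0.000
    endloop
  endfacet
  facet normal 0.0000 1.0000 0.0000
    outer loop
      vertex 0.000 24.000 9.000
      vertex 7.000 24.000 9.000
      vertex 0.000 24.000 0.000
    endloop
  endfacet
  facet normal -1.0000 0.0000 0.0000
    outer loop
      vertex 0.000 24.000 9.000
      vertex 0.000 24.000 0.000
      vertex 0.000 0.000 0.000
    endloop
  endfacet
  facet normal -1.0000 0.0000 0.0000
    outer loop
      vertex 0.000 0.000 9.000
      vertex 0.000 24.000 9.000
      vertex 0.000 0.000 0.000
    endloop
  endfacet
  facet normal 1.0000 0.0000 0.0000
    outer loop
      vertex 7.000 0.000 0.000
      vertex 7.000 24.000 0.000
      vertex 7.000 24.000 9.000
    endloop
  endfacet
  facet normal 1.0000 0.0000 0.0000
    outer loop
      vertex 7.000 0.000 0.000
      vertex 7.000 24.000 9.000
      vertex 7.000 0.000 9.000
    endloop
  endfacet
endsolid part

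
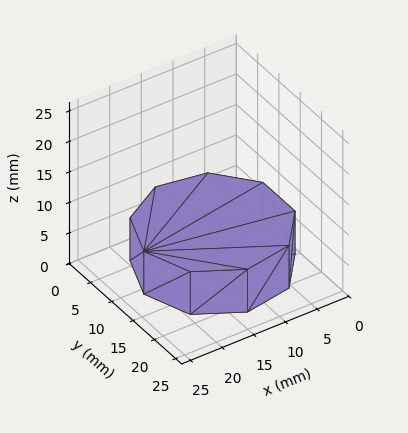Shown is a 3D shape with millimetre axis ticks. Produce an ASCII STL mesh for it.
Reading the render: the shape is a regular 9-sided prism (a cylinder approximated with 9 flat sides), circumscribed radius ≈ 11 mm, height ≈ 7 mm (dimensions read to the nearest mm from the axis ticks). For the STL, each face is triangulated and given an outward normal.

solid part
  facet normal 0.0000 0.0000 -1.0000
    outer loop
      vertex 12.91 21.83 0.00
      vertex 19.43 18.07 0.00
      vertex 22.00 11.00 0.00
    endloop
  endfacet
  facet normal 0.0000 0.0000 -1.0000
    outer loop
      vertex 5.50 20.53 0.00
      vertex 12.91 21.83 0.00
      vertex 22.00 11.00 0.00
    endloop
  endfacet
  facet normal 0.0000 0.0000 -1.0000
    outer loop
      vertex 0.66 14.76 0.00
      vertex 5.50 20.53 0.00
      vertex 22.00 11.00 0.00
    endloop
  endfacet
  facet normal 0.0000 0.0000 -1.0000
    outer loop
      vertex 0.66 7.24 0.00
      vertex 0.66 14.76 0.00
      vertex 22.00 11.00 0.00
    endloop
  endfacet
  facet normal 0.0000 0.0000 -1.0000
    outer loop
      vertex 5.50 1.47 0.00
      vertex 0.66 7.24 0.00
      vertex 22.00 11.00 0.00
    endloop
  endfacet
  facet normal 0.0000 0.0000 -1.0000
    outer loop
      vertex 12.91 0.17 0.00
      vertex 5.50 1.47 0.00
      vertex 22.00 11.00 0.00
    endloop
  endfacet
  facet normal 0.0000 0.0000 -1.0000
    outer loop
      vertex 19.43 3.93 0.00
      vertex 12.91 0.17 0.00
      vertex 22.00 11.00 0.00
    endloop
  endfacet
  facet normal 0.0000 0.0000 1.0000
    outer loop
      vertex 22.00 11.00 7.00
      vertex 19.43 18.07 7.00
      vertex 12.91 21.83 7.00
    endloop
  endfacet
  facet normal 0.0000 0.0000 1.0000
    outer loop
      vertex 22.00 11.00 7.00
      vertex 12.91 21.83 7.00
      vertex 5.50 20.53 7.00
    endloop
  endfacet
  facet normal 0.0000 0.0000 1.0000
    outer loop
      vertex 22.00 11.00 7.00
      vertex 5.50 20.53 7.00
      vertex 0.66 14.76 7.00
    endloop
  endfacet
  facet normal 0.0000 0.0000 1.0000
    outer loop
      vertex 22.00 11.00 7.00
      vertex 0.66 14.76 7.00
      vertex 0.66 7.24 7.00
    endloop
  endfacet
  facet normal 0.0000 0.0000 1.0000
    outer loop
      vertex 22.00 11.00 7.00
      vertex 0.66 7.24 7.00
      vertex 5.50 1.47 7.00
    endloop
  endfacet
  facet normal 0.0000 0.0000 1.0000
    outer loop
      vertex 22.00 11.00 7.00
      vertex 5.50 1.47 7.00
      vertex 12.91 0.17 7.00
    endloop
  endfacet
  facet normal 0.0000 0.0000 1.0000
    outer loop
      vertex 22.00 11.00 7.00
      vertex 12.91 0.17 7.00
      vertex 19.43 3.93 7.00
    endloop
  endfacet
  facet normal 0.9398 0.3416 0.0000
    outer loop
      vertex 22.00 11.00 0.00
      vertex 19.43 18.07 0.00
      vertex 19.43 18.07 7.00
    endloop
  endfacet
  facet normal 0.9398 0.3416 0.0000
    outer loop
      vertex 22.00 11.00 0.00
      vertex 19.43 18.07 7.00
      vertex 22.00 11.00 7.00
    endloop
  endfacet
  facet normal 0.4996 0.8663 0.0000
    outer loop
      vertex 19.43 18.07 0.00
      vertex 12.91 21.83 0.00
      vertex 12.91 21.83 7.00
    endloop
  endfacet
  facet normal 0.4996 0.8663 0.0000
    outer loop
      vertex 19.43 18.07 0.00
      vertex 12.91 21.83 7.00
      vertex 19.43 18.07 7.00
    endloop
  endfacet
  facet normal -0.1728 0.9850 0.0000
    outer loop
      vertex 12.91 21.83 0.00
      vertex 5.50 20.53 0.00
      vertex 5.50 20.53 7.00
    endloop
  endfacet
  facet normal -0.1728 0.9850 0.0000
    outer loop
      vertex 12.91 21.83 0.00
      vertex 5.50 20.53 7.00
      vertex 12.91 21.83 7.00
    endloop
  endfacet
  facet normal -0.7661 0.6427 0.0000
    outer loop
      vertex 5.50 20.53 0.00
      vertex 0.66 14.76 0.00
      vertex 0.66 14.76 7.00
    endloop
  endfacet
  facet normal -0.7661 0.6427 0.0000
    outer loop
      vertex 5.50 20.53 0.00
      vertex 0.66 14.76 7.00
      vertex 5.50 20.53 7.00
    endloop
  endfacet
  facet normal -1.0000 0.0000 0.0000
    outer loop
      vertex 0.66 14.76 0.00
      vertex 0.66 7.24 0.00
      vertex 0.66 7.24 7.00
    endloop
  endfacet
  facet normal -1.0000 0.0000 0.0000
    outer loop
      vertex 0.66 14.76 0.00
      vertex 0.66 7.24 7.00
      vertex 0.66 14.76 7.00
    endloop
  endfacet
  facet normal -0.7661 -0.6427 0.0000
    outer loop
      vertex 0.66 7.24 0.00
      vertex 5.50 1.47 0.00
      vertex 5.50 1.47 7.00
    endloop
  endfacet
  facet normal -0.7661 -0.6427 0.0000
    outer loop
      vertex 0.66 7.24 0.00
      vertex 5.50 1.47 7.00
      vertex 0.66 7.24 7.00
    endloop
  endfacet
  facet normal -0.1728 -0.9850 0.0000
    outer loop
      vertex 5.50 1.47 0.00
      vertex 12.91 0.17 0.00
      vertex 12.91 0.17 7.00
    endloop
  endfacet
  facet normal -0.1728 -0.9850 0.0000
    outer loop
      vertex 5.50 1.47 0.00
      vertex 12.91 0.17 7.00
      vertex 5.50 1.47 7.00
    endloop
  endfacet
  facet normal 0.4996 -0.8663 0.0000
    outer loop
      vertex 12.91 0.17 0.00
      vertex 19.43 3.93 0.00
      vertex 19.43 3.93 7.00
    endloop
  endfacet
  facet normal 0.4996 -0.8663 0.0000
    outer loop
      vertex 12.91 0.17 0.00
      vertex 19.43 3.93 7.00
      vertex 12.91 0.17 7.00
    endloop
  endfacet
  facet normal 0.9398 -0.3416 0.0000
    outer loop
      vertex 19.43 3.93 0.00
      vertex 22.00 11.00 0.00
      vertex 22.00 11.00 7.00
    endloop
  endfacet
  facet normal 0.9398 -0.3416 0.0000
    outer loop
      vertex 19.43 3.93 0.00
      vertex 22.00 11.00 7.00
      vertex 19.43 3.93 7.00
    endloop
  endfacet
endsolid part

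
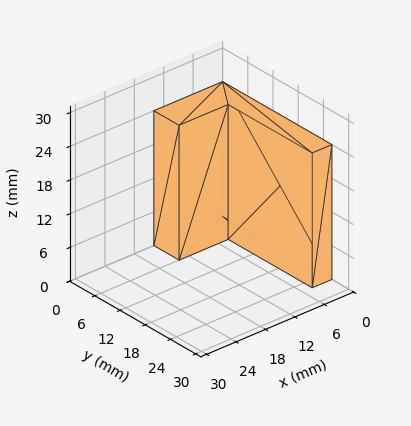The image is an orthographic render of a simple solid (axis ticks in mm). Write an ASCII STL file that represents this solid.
Reading the render: the shape is an L-shaped prism: outer 14 × 26 mm, arm thicknesses ≈ 6 mm (horizontal) and 4 mm (vertical), extruded 24 mm in z (dimensions read to the nearest mm from the axis ticks). For the STL, each face is triangulated and given an outward normal.

solid part
  facet normal 0.0000 0.0000 -1.0000
    outer loop
      vertex 14.00 6.00 0.00
      vertex 14.00 0.00 0.00
      vertex 0.00 0.00 0.00
    endloop
  endfacet
  facet normal 0.0000 0.0000 -1.0000
    outer loop
      vertex 4.00 6.00 0.00
      vertex 14.00 6.00 0.00
      vertex 0.00 0.00 0.00
    endloop
  endfacet
  facet normal 0.0000 0.0000 -1.0000
    outer loop
      vertex 4.00 26.00 0.00
      vertex 4.00 6.00 0.00
      vertex 0.00 0.00 0.00
    endloop
  endfacet
  facet normal 0.0000 0.0000 -1.0000
    outer loop
      vertex 0.00 26.00 0.00
      vertex 4.00 26.00 0.00
      vertex 0.00 0.00 0.00
    endloop
  endfacet
  facet normal 0.0000 0.0000 1.0000
    outer loop
      vertex 0.00 0.00 24.00
      vertex 14.00 0.00 24.00
      vertex 14.00 6.00 24.00
    endloop
  endfacet
  facet normal 0.0000 0.0000 1.0000
    outer loop
      vertex 0.00 0.00 24.00
      vertex 14.00 6.00 24.00
      vertex 4.00 6.00 24.00
    endloop
  endfacet
  facet normal 0.0000 0.0000 1.0000
    outer loop
      vertex 0.00 0.00 24.00
      vertex 4.00 6.00 24.00
      vertex 4.00 26.00 24.00
    endloop
  endfacet
  facet normal 0.0000 0.0000 1.0000
    outer loop
      vertex 0.00 0.00 24.00
      vertex 4.00 26.00 24.00
      vertex 0.00 26.00 24.00
    endloop
  endfacet
  facet normal 0.0000 -1.0000 0.0000
    outer loop
      vertex 0.00 0.00 0.00
      vertex 14.00 0.00 0.00
      vertex 14.00 0.00 24.00
    endloop
  endfacet
  facet normal 0.0000 -1.0000 0.0000
    outer loop
      vertex 0.00 0.00 0.00
      vertex 14.00 0.00 24.00
      vertex 0.00 0.00 24.00
    endloop
  endfacet
  facet normal 1.0000 0.0000 0.0000
    outer loop
      vertex 14.00 0.00 0.00
      vertex 14.00 6.00 0.00
      vertex 14.00 6.00 24.00
    endloop
  endfacet
  facet normal 1.0000 0.0000 0.0000
    outer loop
      vertex 14.00 0.00 0.00
      vertex 14.00 6.00 24.00
      vertex 14.00 0.00 24.00
    endloop
  endfacet
  facet normal 0.0000 1.0000 0.0000
    outer loop
      vertex 14.00 6.00 0.00
      vertex 4.00 6.00 0.00
      vertex 4.00 6.00 24.00
    endloop
  endfacet
  facet normal 0.0000 1.0000 0.0000
    outer loop
      vertex 14.00 6.00 0.00
      vertex 4.00 6.00 24.00
      vertex 14.00 6.00 24.00
    endloop
  endfacet
  facet normal 1.0000 0.0000 0.0000
    outer loop
      vertex 4.00 6.00 0.00
      vertex 4.00 26.00 0.00
      vertex 4.00 26.00 24.00
    endloop
  endfacet
  facet normal 1.0000 0.0000 0.0000
    outer loop
      vertex 4.00 6.00 0.00
      vertex 4.00 26.00 24.00
      vertex 4.00 6.00 24.00
    endloop
  endfacet
  facet normal 0.0000 1.0000 0.0000
    outer loop
      vertex 4.00 26.00 0.00
      vertex 0.00 26.00 0.00
      vertex 0.00 26.00 24.00
    endloop
  endfacet
  facet normal 0.0000 1.0000 0.0000
    outer loop
      vertex 4.00 26.00 0.00
      vertex 0.00 26.00 24.00
      vertex 4.00 26.00 24.00
    endloop
  endfacet
  facet normal -1.0000 0.0000 0.0000
    outer loop
      vertex 0.00 26.00 0.00
      vertex 0.00 0.00 0.00
      vertex 0.00 0.00 24.00
    endloop
  endfacet
  facet normal -1.0000 0.0000 0.0000
    outer loop
      vertex 0.00 26.00 0.00
      vertex 0.00 0.00 24.00
      vertex 0.00 26.00 24.00
    endloop
  endfacet
endsolid part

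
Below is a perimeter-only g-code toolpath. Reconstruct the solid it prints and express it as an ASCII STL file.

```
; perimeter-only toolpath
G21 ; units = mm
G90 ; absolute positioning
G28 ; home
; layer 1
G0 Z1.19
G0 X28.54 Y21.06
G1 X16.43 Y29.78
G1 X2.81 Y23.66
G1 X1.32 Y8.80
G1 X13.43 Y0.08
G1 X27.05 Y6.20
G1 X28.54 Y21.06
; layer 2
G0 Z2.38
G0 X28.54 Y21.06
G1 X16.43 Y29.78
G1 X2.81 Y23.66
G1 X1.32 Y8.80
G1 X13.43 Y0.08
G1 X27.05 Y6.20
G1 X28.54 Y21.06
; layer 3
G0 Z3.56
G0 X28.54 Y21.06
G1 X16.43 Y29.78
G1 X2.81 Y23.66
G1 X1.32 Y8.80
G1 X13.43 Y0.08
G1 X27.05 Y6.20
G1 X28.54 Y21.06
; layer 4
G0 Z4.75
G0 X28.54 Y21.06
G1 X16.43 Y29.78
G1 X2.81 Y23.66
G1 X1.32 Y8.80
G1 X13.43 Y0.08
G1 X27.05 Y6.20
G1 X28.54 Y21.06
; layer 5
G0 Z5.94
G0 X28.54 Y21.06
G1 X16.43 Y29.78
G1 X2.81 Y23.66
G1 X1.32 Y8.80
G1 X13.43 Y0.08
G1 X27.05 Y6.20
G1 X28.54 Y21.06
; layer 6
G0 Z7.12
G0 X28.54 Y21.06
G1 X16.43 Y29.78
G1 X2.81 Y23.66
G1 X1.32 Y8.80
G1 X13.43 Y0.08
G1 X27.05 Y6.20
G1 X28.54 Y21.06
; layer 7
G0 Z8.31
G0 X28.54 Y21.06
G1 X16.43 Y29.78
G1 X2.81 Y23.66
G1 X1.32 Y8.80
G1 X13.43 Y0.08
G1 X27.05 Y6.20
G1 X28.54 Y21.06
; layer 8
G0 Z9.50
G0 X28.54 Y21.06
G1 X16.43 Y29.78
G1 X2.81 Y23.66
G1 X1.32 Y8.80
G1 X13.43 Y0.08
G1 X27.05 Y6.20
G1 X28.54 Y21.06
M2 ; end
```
solid part
  facet normal 0.0000 0.0000 -1.0000
    outer loop
      vertex 2.81 23.66 0.00
      vertex 16.43 29.78 0.00
      vertex 28.54 21.06 0.00
    endloop
  endfacet
  facet normal 0.0000 0.0000 -1.0000
    outer loop
      vertex 1.32 8.80 0.00
      vertex 2.81 23.66 0.00
      vertex 28.54 21.06 0.00
    endloop
  endfacet
  facet normal 0.0000 0.0000 -1.0000
    outer loop
      vertex 13.43 0.08 0.00
      vertex 1.32 8.80 0.00
      vertex 28.54 21.06 0.00
    endloop
  endfacet
  facet normal 0.0000 0.0000 -1.0000
    outer loop
      vertex 27.05 6.20 0.00
      vertex 13.43 0.08 0.00
      vertex 28.54 21.06 0.00
    endloop
  endfacet
  facet normal 0.0000 0.0000 1.0000
    outer loop
      vertex 28.54 21.06 9.50
      vertex 16.43 29.78 9.50
      vertex 2.81 23.66 9.50
    endloop
  endfacet
  facet normal 0.0000 0.0000 1.0000
    outer loop
      vertex 28.54 21.06 9.50
      vertex 2.81 23.66 9.50
      vertex 1.32 8.80 9.50
    endloop
  endfacet
  facet normal 0.0000 0.0000 1.0000
    outer loop
      vertex 28.54 21.06 9.50
      vertex 1.32 8.80 9.50
      vertex 13.43 0.08 9.50
    endloop
  endfacet
  facet normal 0.0000 0.0000 1.0000
    outer loop
      vertex 28.54 21.06 9.50
      vertex 13.43 0.08 9.50
      vertex 27.05 6.20 9.50
    endloop
  endfacet
  facet normal 0.5843 0.8115 0.0000
    outer loop
      vertex 28.54 21.06 0.00
      vertex 16.43 29.78 0.00
      vertex 16.43 29.78 9.50
    endloop
  endfacet
  facet normal 0.5843 0.8115 0.0000
    outer loop
      vertex 28.54 21.06 0.00
      vertex 16.43 29.78 9.50
      vertex 28.54 21.06 9.50
    endloop
  endfacet
  facet normal -0.4099 0.9121 0.0000
    outer loop
      vertex 16.43 29.78 0.00
      vertex 2.81 23.66 0.00
      vertex 2.81 23.66 9.50
    endloop
  endfacet
  facet normal -0.4099 0.9121 0.0000
    outer loop
      vertex 16.43 29.78 0.00
      vertex 2.81 23.66 9.50
      vertex 16.43 29.78 9.50
    endloop
  endfacet
  facet normal -0.9950 0.0998 0.0000
    outer loop
      vertex 2.81 23.66 0.00
      vertex 1.32 8.80 0.00
      vertex 1.32 8.80 9.50
    endloop
  endfacet
  facet normal -0.9950 0.0998 0.0000
    outer loop
      vertex 2.81 23.66 0.00
      vertex 1.32 8.80 9.50
      vertex 2.81 23.66 9.50
    endloop
  endfacet
  facet normal -0.5843 -0.8115 0.0000
    outer loop
      vertex 1.32 8.80 0.00
      vertex 13.43 0.08 0.00
      vertex 13.43 0.08 9.50
    endloop
  endfacet
  facet normal -0.5843 -0.8115 0.0000
    outer loop
      vertex 1.32 8.80 0.00
      vertex 13.43 0.08 9.50
      vertex 1.32 8.80 9.50
    endloop
  endfacet
  facet normal 0.4099 -0.9121 0.0000
    outer loop
      vertex 13.43 0.08 0.00
      vertex 27.05 6.20 0.00
      vertex 27.05 6.20 9.50
    endloop
  endfacet
  facet normal 0.4099 -0.9121 0.0000
    outer loop
      vertex 13.43 0.08 0.00
      vertex 27.05 6.20 9.50
      vertex 13.43 0.08 9.50
    endloop
  endfacet
  facet normal 0.9950 -0.0998 0.0000
    outer loop
      vertex 27.05 6.20 0.00
      vertex 28.54 21.06 0.00
      vertex 28.54 21.06 9.50
    endloop
  endfacet
  facet normal 0.9950 -0.0998 0.0000
    outer loop
      vertex 27.05 6.20 0.00
      vertex 28.54 21.06 9.50
      vertex 27.05 6.20 9.50
    endloop
  endfacet
endsolid part

The G0 Z moves step by Δz≈1.19 mm. Every layer's G1 loop is the same polygon, so the solid is a straight extrusion of it from z=0 to z≈9.5. Closing with flat bottom and top caps and triangulating gives 20 facets — a regular 6-sided prism (a cylinder approximated with 6 flat sides), circumscribed radius ≈ 14.9 mm, height ≈ 9.5 mm.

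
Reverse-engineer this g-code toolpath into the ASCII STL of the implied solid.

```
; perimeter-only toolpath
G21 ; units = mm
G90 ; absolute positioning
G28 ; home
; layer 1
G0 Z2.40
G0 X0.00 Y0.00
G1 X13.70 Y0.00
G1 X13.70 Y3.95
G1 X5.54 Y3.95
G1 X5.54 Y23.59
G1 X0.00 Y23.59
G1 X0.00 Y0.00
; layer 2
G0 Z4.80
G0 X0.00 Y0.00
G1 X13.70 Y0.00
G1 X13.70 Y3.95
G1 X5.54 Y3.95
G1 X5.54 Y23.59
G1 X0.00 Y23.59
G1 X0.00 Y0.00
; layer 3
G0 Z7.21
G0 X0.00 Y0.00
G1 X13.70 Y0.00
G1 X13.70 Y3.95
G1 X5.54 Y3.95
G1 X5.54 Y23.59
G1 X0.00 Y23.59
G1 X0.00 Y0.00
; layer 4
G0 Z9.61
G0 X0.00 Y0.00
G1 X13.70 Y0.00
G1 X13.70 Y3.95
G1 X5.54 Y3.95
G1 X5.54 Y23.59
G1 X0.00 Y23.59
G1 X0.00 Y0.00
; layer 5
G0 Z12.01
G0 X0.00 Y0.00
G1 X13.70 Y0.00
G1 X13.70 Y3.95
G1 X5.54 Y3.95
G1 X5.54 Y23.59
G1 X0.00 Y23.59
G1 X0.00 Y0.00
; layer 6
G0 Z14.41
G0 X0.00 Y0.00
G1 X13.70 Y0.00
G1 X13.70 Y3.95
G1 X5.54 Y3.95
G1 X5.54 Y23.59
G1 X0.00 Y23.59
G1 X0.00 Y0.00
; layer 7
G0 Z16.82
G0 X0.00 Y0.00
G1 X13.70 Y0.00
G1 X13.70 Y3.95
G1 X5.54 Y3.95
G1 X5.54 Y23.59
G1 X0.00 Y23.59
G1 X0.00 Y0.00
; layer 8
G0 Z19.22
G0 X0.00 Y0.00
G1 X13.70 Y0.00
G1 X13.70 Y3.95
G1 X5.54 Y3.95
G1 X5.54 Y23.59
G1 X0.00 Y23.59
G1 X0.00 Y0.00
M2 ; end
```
solid part
  facet normal 0.0000 0.0000 -1.0000
    outer loop
      vertex 13.70 3.95 0.00
      vertex 13.70 0.00 0.00
      vertex 0.00 0.00 0.00
    endloop
  endfacet
  facet normal 0.0000 0.0000 -1.0000
    outer loop
      vertex 5.54 3.95 0.00
      vertex 13.70 3.95 0.00
      vertex 0.00 0.00 0.00
    endloop
  endfacet
  facet normal 0.0000 0.0000 -1.0000
    outer loop
      vertex 5.54 23.59 0.00
      vertex 5.54 3.95 0.00
      vertex 0.00 0.00 0.00
    endloop
  endfacet
  facet normal 0.0000 0.0000 -1.0000
    outer loop
      vertex 0.00 23.59 0.00
      vertex 5.54 23.59 0.00
      vertex 0.00 0.00 0.00
    endloop
  endfacet
  facet normal 0.0000 0.0000 1.0000
    outer loop
      vertex 0.00 0.00 19.22
      vertex 13.70 0.00 19.22
      vertex 13.70 3.95 19.22
    endloop
  endfacet
  facet normal 0.0000 0.0000 1.0000
    outer loop
      vertex 0.00 0.00 19.22
      vertex 13.70 3.95 19.22
      vertex 5.54 3.95 19.22
    endloop
  endfacet
  facet normal 0.0000 0.0000 1.0000
    outer loop
      vertex 0.00 0.00 19.22
      vertex 5.54 3.95 19.22
      vertex 5.54 23.59 19.22
    endloop
  endfacet
  facet normal 0.0000 0.0000 1.0000
    outer loop
      vertex 0.00 0.00 19.22
      vertex 5.54 23.59 19.22
      vertex 0.00 23.59 19.22
    endloop
  endfacet
  facet normal 0.0000 -1.0000 0.0000
    outer loop
      vertex 0.00 0.00 0.00
      vertex 13.70 0.00 0.00
      vertex 13.70 0.00 19.22
    endloop
  endfacet
  facet normal 0.0000 -1.0000 0.0000
    outer loop
      vertex 0.00 0.00 0.00
      vertex 13.70 0.00 19.22
      vertex 0.00 0.00 19.22
    endloop
  endfacet
  facet normal 1.0000 0.0000 0.0000
    outer loop
      vertex 13.70 0.00 0.00
      vertex 13.70 3.95 0.00
      vertex 13.70 3.95 19.22
    endloop
  endfacet
  facet normal 1.0000 0.0000 0.0000
    outer loop
      vertex 13.70 0.00 0.00
      vertex 13.70 3.95 19.22
      vertex 13.70 0.00 19.22
    endloop
  endfacet
  facet normal 0.0000 1.0000 0.0000
    outer loop
      vertex 13.70 3.95 0.00
      vertex 5.54 3.95 0.00
      vertex 5.54 3.95 19.22
    endloop
  endfacet
  facet normal 0.0000 1.0000 0.0000
    outer loop
      vertex 13.70 3.95 0.00
      vertex 5.54 3.95 19.22
      vertex 13.70 3.95 19.22
    endloop
  endfacet
  facet normal 1.0000 0.0000 0.0000
    outer loop
      vertex 5.54 3.95 0.00
      vertex 5.54 23.59 0.00
      vertex 5.54 23.59 19.22
    endloop
  endfacet
  facet normal 1.0000 0.0000 0.0000
    outer loop
      vertex 5.54 3.95 0.00
      vertex 5.54 23.59 19.22
      vertex 5.54 3.95 19.22
    endloop
  endfacet
  facet normal 0.0000 1.0000 0.0000
    outer loop
      vertex 5.54 23.59 0.00
      vertex 0.00 23.59 0.00
      vertex 0.00 23.59 19.22
    endloop
  endfacet
  facet normal 0.0000 1.0000 0.0000
    outer loop
      vertex 5.54 23.59 0.00
      vertex 0.00 23.59 19.22
      vertex 5.54 23.59 19.22
    endloop
  endfacet
  facet normal -1.0000 0.0000 0.0000
    outer loop
      vertex 0.00 23.59 0.00
      vertex 0.00 0.00 0.00
      vertex 0.00 0.00 19.22
    endloop
  endfacet
  facet normal -1.0000 0.0000 0.0000
    outer loop
      vertex 0.00 23.59 0.00
      vertex 0.00 0.00 19.22
      vertex 0.00 23.59 19.22
    endloop
  endfacet
endsolid part

The G0 Z moves step by Δz≈2.40 mm. Every layer's G1 loop is the same polygon, so the solid is a straight extrusion of it from z=0 to z≈19.2. Closing with flat bottom and top caps and triangulating gives 20 facets — an L-shaped prism: outer 13.7 × 23.6 mm, arm thicknesses ≈ 3.95 mm (horizontal) and 5.54 mm (vertical), extruded 19.2 mm in z.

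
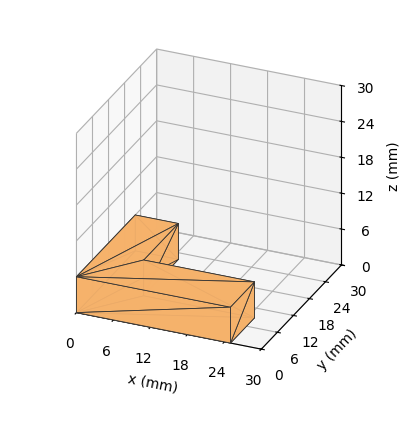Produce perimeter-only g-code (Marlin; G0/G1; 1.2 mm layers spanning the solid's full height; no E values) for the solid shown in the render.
Reading the render: the shape is an L-shaped prism: outer 25 × 22 mm, arm thicknesses ≈ 9 mm (horizontal) and 7 mm (vertical), extruded 6 mm in z (dimensions read to the nearest mm from the axis ticks). For the g-code, the solid's height is divided into equal slices at the stated Δz and each level perimeter traced with G1 moves after a G0 lift.

; perimeter-only toolpath
G21 ; units = mm
G90 ; absolute positioning
G28 ; home
; layer 1
G0 Z1.2
G0 X0.0 Y0.0
G1 X25.0 Y0.0
G1 X25.0 Y9.0
G1 X7.0 Y9.0
G1 X7.0 Y22.0
G1 X0.0 Y22.0
G1 X0.0 Y0.0
; layer 2
G0 Z2.4
G0 X0.0 Y0.0
G1 X25.0 Y0.0
G1 X25.0 Y9.0
G1 X7.0 Y9.0
G1 X7.0 Y22.0
G1 X0.0 Y22.0
G1 X0.0 Y0.0
; layer 3
G0 Z3.6
G0 X0.0 Y0.0
G1 X25.0 Y0.0
G1 X25.0 Y9.0
G1 X7.0 Y9.0
G1 X7.0 Y22.0
G1 X0.0 Y22.0
G1 X0.0 Y0.0
; layer 4
G0 Z4.8
G0 X0.0 Y0.0
G1 X25.0 Y0.0
G1 X25.0 Y9.0
G1 X7.0 Y9.0
G1 X7.0 Y22.0
G1 X0.0 Y22.0
G1 X0.0 Y0.0
; layer 5
G0 Z6.0
G0 X0.0 Y0.0
G1 X25.0 Y0.0
G1 X25.0 Y9.0
G1 X7.0 Y9.0
G1 X7.0 Y22.0
G1 X0.0 Y22.0
G1 X0.0 Y0.0
M2 ; end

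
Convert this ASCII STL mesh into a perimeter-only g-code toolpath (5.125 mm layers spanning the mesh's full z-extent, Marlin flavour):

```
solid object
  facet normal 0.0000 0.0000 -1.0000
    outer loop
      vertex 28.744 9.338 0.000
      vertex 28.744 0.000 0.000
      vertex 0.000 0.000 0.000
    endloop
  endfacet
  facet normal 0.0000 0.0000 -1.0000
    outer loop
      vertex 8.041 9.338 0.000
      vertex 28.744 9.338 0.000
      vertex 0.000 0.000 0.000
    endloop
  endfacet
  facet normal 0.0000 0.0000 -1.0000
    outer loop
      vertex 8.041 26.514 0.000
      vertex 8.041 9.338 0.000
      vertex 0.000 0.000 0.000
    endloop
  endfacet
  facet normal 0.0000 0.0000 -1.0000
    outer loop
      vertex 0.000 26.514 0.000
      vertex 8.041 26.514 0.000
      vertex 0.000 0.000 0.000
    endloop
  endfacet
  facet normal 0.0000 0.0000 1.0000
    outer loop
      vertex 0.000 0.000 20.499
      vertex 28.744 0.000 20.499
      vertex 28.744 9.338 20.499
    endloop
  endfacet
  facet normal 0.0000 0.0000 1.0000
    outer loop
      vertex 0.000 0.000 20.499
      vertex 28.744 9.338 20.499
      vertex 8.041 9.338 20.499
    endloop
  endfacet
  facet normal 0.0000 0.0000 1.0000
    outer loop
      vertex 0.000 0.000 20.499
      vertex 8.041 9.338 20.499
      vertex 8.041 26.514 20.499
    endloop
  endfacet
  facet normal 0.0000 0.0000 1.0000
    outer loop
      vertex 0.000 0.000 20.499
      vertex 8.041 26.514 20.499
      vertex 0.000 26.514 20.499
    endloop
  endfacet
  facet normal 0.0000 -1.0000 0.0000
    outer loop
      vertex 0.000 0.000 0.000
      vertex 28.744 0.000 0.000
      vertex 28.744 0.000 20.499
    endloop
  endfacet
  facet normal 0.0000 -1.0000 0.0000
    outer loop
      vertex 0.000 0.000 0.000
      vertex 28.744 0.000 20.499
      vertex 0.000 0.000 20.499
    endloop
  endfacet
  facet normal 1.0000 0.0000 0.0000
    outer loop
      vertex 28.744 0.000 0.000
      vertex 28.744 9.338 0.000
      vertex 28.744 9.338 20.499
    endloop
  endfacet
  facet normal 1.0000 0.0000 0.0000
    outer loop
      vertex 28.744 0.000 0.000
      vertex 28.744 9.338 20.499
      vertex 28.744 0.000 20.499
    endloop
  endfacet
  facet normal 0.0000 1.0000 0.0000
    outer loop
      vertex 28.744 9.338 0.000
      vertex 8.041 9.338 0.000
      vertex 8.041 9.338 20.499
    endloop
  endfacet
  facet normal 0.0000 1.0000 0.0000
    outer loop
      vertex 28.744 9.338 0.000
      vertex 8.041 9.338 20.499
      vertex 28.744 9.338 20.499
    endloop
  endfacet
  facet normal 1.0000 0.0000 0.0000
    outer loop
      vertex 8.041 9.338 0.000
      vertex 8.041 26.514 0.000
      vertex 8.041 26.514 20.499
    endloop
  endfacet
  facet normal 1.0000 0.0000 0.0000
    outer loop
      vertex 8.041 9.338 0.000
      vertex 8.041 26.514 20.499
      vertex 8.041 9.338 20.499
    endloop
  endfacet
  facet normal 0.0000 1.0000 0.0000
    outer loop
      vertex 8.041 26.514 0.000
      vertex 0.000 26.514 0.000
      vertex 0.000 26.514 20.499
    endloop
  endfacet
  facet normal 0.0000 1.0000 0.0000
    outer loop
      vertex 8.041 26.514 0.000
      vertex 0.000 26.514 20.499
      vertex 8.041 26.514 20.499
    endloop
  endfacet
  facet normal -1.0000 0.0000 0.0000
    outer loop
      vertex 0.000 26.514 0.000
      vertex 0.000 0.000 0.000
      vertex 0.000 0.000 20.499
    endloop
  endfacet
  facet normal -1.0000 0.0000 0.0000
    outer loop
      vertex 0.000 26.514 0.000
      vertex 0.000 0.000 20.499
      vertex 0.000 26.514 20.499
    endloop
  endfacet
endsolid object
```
; perimeter-only toolpath
G21 ; units = mm
G90 ; absolute positioning
G28 ; home
; layer 1
G0 Z5.125
G0 X0.000 Y0.000
G1 X28.744 Y0.000
G1 X28.744 Y9.338
G1 X8.041 Y9.338
G1 X8.041 Y26.514
G1 X0.000 Y26.514
G1 X0.000 Y0.000
; layer 2
G0 Z10.249
G0 X0.000 Y0.000
G1 X28.744 Y0.000
G1 X28.744 Y9.338
G1 X8.041 Y9.338
G1 X8.041 Y26.514
G1 X0.000 Y26.514
G1 X0.000 Y0.000
; layer 3
G0 Z15.374
G0 X0.000 Y0.000
G1 X28.744 Y0.000
G1 X28.744 Y9.338
G1 X8.041 Y9.338
G1 X8.041 Y26.514
G1 X0.000 Y26.514
G1 X0.000 Y0.000
; layer 4
G0 Z20.499
G0 X0.000 Y0.000
G1 X28.744 Y0.000
G1 X28.744 Y9.338
G1 X8.041 Y9.338
G1 X8.041 Y26.514
G1 X0.000 Y26.514
G1 X0.000 Y0.000
M2 ; end

The solid is an L-shaped prism: outer 28.7 × 26.5 mm, arm thicknesses ≈ 9.34 mm (horizontal) and 8.04 mm (vertical), extruded 20.5 mm in z. Slicing at Δz = 5.125 mm — 4 equal slices spanning the solid's height, so layer i sits at z = i·h/4 — gives 4 non-empty perimeters. Each is a 6-segment closed polygon; G0 lifts to the layer z and rapids to the start vertex, then G1 traces the edges.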